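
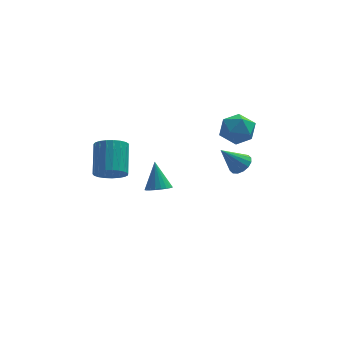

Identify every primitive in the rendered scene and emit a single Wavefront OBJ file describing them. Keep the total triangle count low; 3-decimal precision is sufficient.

v 3.949 4.044 1.863
v 4.497 3.307 2.567
v 2.443 2.933 1.873
v 2.991 2.196 2.577
v 2.67 3.237 2.966
v 3.601 3.924 2.959
v 3.339 2.316 1.481
v 4.27 3.003 1.474
v 4.12 2.24 2.33
v 3.707 2.809 3.248
v 3.233 3.431 1.192
v 2.82 4 2.11
v -1.108 -3.371 1.869
v -0.703 -3.898 2.216
v -1.292 -2.509 3.391
v -0.483 -3.696 2.128
v -0.371 -3.437 1.995
v -0.387 -3.166 1.84
v -0.527 -2.932 1.69
v -0.767 -2.773 1.571
v -1.067 -2.718 1.503
v -1.373 -2.775 1.499
v -1.634 -2.936 1.558
v -1.803 -3.172 1.671
v -1.853 -3.443 1.819
v -1.773 -3.701 1.974
v -1.578 -3.902 2.112
v -1.302 -4.011 2.208
v -0.993 -4.01 2.244
v -3.661 1.279 -0.131
v -2.844 0.907 0.285
v -2.781 2.569 1.647
v -3.599 2.941 1.231
v -2.688 1.145 -0.012
v -2.625 2.807 1.35
v -2.7 1.406 -0.33
v -2.637 3.068 1.032
v -2.879 1.645 -0.614
v -2.816 3.307 0.748
v -3.192 1.821 -0.814
v -3.129 3.483 0.548
v -3.587 1.903 -0.896
v -3.524 3.565 0.466
v -3.995 1.877 -0.846
v -3.932 3.539 0.516
v -4.345 1.748 -0.672
v -4.282 3.41 0.69
v -4.577 1.537 -0.404
v -4.514 3.2 0.957
v -4.651 1.282 -0.09
v -4.588 2.945 1.272
v -4.553 1.027 0.218
v -4.49 2.689 1.58
v -4.301 0.815 0.465
v -4.238 2.477 1.827
v -3.939 0.683 0.609
v -3.876 2.345 1.971
v -3.529 0.654 0.626
v -3.466 2.317 1.987
v -3.141 0.733 0.511
v -3.078 2.396 1.873
v 3.415 -0.327 1.621
v 3.803 -0.943 1.8
v 2.305 -0.633 2.979
v 3.971 -0.657 2.001
v 3.989 -0.282 2.101
v 3.854 0.081 2.072
v 3.601 0.334 1.922
v 3.298 0.41 1.691
v 3.026 0.289 1.442
v 2.859 0.002 1.241
v 2.84 -0.373 1.141
v 2.975 -0.735 1.17
v 3.229 -0.989 1.32
v 3.532 -1.065 1.551
f 1 12 6
f 1 6 2
f 1 2 8
f 1 8 11
f 1 11 12
f 2 6 10
f 6 12 5
f 12 11 3
f 11 8 7
f 8 2 9
f 4 10 5
f 4 5 3
f 4 3 7
f 4 7 9
f 4 9 10
f 5 10 6
f 3 5 12
f 7 3 11
f 9 7 8
f 10 9 2
f 14 13 16
f 14 16 15
f 16 13 17
f 16 17 15
f 17 13 18
f 17 18 15
f 18 13 19
f 18 19 15
f 19 13 20
f 19 20 15
f 20 13 21
f 20 21 15
f 21 13 22
f 21 22 15
f 22 13 23
f 22 23 15
f 23 13 24
f 23 24 15
f 24 13 25
f 24 25 15
f 25 13 26
f 25 26 15
f 26 13 27
f 26 27 15
f 27 13 28
f 27 28 15
f 28 13 29
f 28 29 15
f 29 13 14
f 29 14 15
f 31 30 34
f 31 34 32
f 32 34 35
f 32 35 33
f 34 30 36
f 34 36 35
f 35 36 37
f 35 37 33
f 36 30 38
f 36 38 37
f 37 38 39
f 37 39 33
f 38 30 40
f 38 40 39
f 39 40 41
f 39 41 33
f 40 30 42
f 40 42 41
f 41 42 43
f 41 43 33
f 42 30 44
f 42 44 43
f 43 44 45
f 43 45 33
f 44 30 46
f 44 46 45
f 45 46 47
f 45 47 33
f 46 30 48
f 46 48 47
f 47 48 49
f 47 49 33
f 48 30 50
f 48 50 49
f 49 50 51
f 49 51 33
f 50 30 52
f 50 52 51
f 51 52 53
f 51 53 33
f 52 30 54
f 52 54 53
f 53 54 55
f 53 55 33
f 54 30 56
f 54 56 55
f 55 56 57
f 55 57 33
f 56 30 58
f 56 58 57
f 57 58 59
f 57 59 33
f 58 30 60
f 58 60 59
f 59 60 61
f 59 61 33
f 60 30 31
f 60 31 61
f 61 31 32
f 61 32 33
f 63 62 65
f 63 65 64
f 65 62 66
f 65 66 64
f 66 62 67
f 66 67 64
f 67 62 68
f 67 68 64
f 68 62 69
f 68 69 64
f 69 62 70
f 69 70 64
f 70 62 71
f 70 71 64
f 71 62 72
f 71 72 64
f 72 62 73
f 72 73 64
f 73 62 74
f 73 74 64
f 74 62 75
f 74 75 64
f 75 62 63
f 75 63 64



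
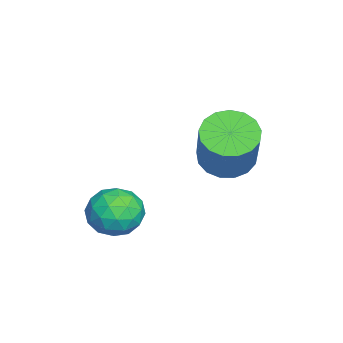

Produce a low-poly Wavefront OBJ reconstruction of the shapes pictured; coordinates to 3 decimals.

v -1.862 3.358 -0.587
v -1.348 3.589 -1.019
v -0.284 3.753 0.335
v -0.798 3.522 0.767
v -1.51 3.873 -0.926
v -0.446 4.037 0.428
v -1.752 4.039 -0.756
v -0.688 4.203 0.598
v -2.02 4.049 -0.547
v -0.956 4.213 0.807
v -2.252 3.901 -0.347
v -1.188 4.065 1.007
v -2.394 3.628 -0.202
v -1.33 3.792 1.152
v -2.414 3.294 -0.145
v -1.35 3.458 1.209
v -2.308 2.974 -0.19
v -1.244 3.138 1.164
v -2.1 2.742 -0.326
v -1.036 2.906 1.029
v -1.837 2.651 -0.521
v -0.773 2.816 0.833
v -1.58 2.722 -0.732
v -0.516 2.887 0.623
v -1.388 2.939 -0.909
v -0.324 3.104 0.445
v -1.304 3.252 -1.013
v -0.24 3.416 0.341
v -0.155 1.317 -1.41
v 0.444 1.631 -1.641
v 0.476 0.549 -0.819
v 1.075 0.863 -1.05
v 0.649 1.203 -0.587
v 0.259 1.677 -0.952
v 0.661 0.503 -1.508
v 0.271 0.977 -1.873
v 0.948 1.128 -1.702
v 0.941 1.56 -1.132
v -0.021 0.62 -1.328
v -0.028 1.052 -0.758
v 0.089 1.542 -1.578
v 0.831 0.638 -0.882
v 0.58 0.838 -0.61
v 0.933 1.023 -0.746
v -0.02 1.569 -1.173
v 0.333 1.753 -1.309
v 0.453 1.501 -0.689
v 0.587 0.427 -1.151
v 0.94 0.611 -1.287
v -0.013 1.157 -1.714
v 0.34 1.342 -1.85
v 0.467 0.679 -1.771
v 0.738 1.43 -1.749
v 1.109 0.979 -1.401
v 0.865 0.767 -1.67
v 0.636 1.046 -1.885
v 0.733 1.685 -1.414
v 1.104 1.233 -1.067
v 0.854 1.433 -0.794
v 0.625 1.712 -1.009
v 1.03 1.389 -1.45
v -0.184 0.947 -1.393
v 0.187 0.495 -1.046
v 0.295 0.468 -1.451
v 0.066 0.747 -1.666
v -0.189 1.201 -1.059
v 0.182 0.75 -0.711
v 0.284 1.134 -0.575
v 0.055 1.413 -0.79
v -0.11 0.791 -1.01
f 2 1 5
f 2 5 3
f 3 5 6
f 3 6 4
f 5 1 7
f 5 7 6
f 6 7 8
f 6 8 4
f 7 1 9
f 7 9 8
f 8 9 10
f 8 10 4
f 9 1 11
f 9 11 10
f 10 11 12
f 10 12 4
f 11 1 13
f 11 13 12
f 12 13 14
f 12 14 4
f 13 1 15
f 13 15 14
f 14 15 16
f 14 16 4
f 15 1 17
f 15 17 16
f 16 17 18
f 16 18 4
f 17 1 19
f 17 19 18
f 18 19 20
f 18 20 4
f 19 1 21
f 19 21 20
f 20 21 22
f 20 22 4
f 21 1 23
f 21 23 22
f 22 23 24
f 22 24 4
f 23 1 25
f 23 25 24
f 24 25 26
f 24 26 4
f 25 1 27
f 25 27 26
f 26 27 28
f 26 28 4
f 27 1 2
f 27 2 28
f 28 2 3
f 28 3 4
f 29 66 45
f 66 40 69
f 45 69 34
f 66 69 45
f 29 45 41
f 45 34 46
f 41 46 30
f 45 46 41
f 29 41 50
f 41 30 51
f 50 51 36
f 41 51 50
f 29 50 62
f 50 36 65
f 62 65 39
f 50 65 62
f 29 62 66
f 62 39 70
f 66 70 40
f 62 70 66
f 30 46 57
f 46 34 60
f 57 60 38
f 46 60 57
f 34 69 47
f 69 40 68
f 47 68 33
f 69 68 47
f 40 70 67
f 70 39 63
f 67 63 31
f 70 63 67
f 39 65 64
f 65 36 52
f 64 52 35
f 65 52 64
f 36 51 56
f 51 30 53
f 56 53 37
f 51 53 56
f 32 58 44
f 58 38 59
f 44 59 33
f 58 59 44
f 32 44 42
f 44 33 43
f 42 43 31
f 44 43 42
f 32 42 49
f 42 31 48
f 49 48 35
f 42 48 49
f 32 49 54
f 49 35 55
f 54 55 37
f 49 55 54
f 32 54 58
f 54 37 61
f 58 61 38
f 54 61 58
f 33 59 47
f 59 38 60
f 47 60 34
f 59 60 47
f 31 43 67
f 43 33 68
f 67 68 40
f 43 68 67
f 35 48 64
f 48 31 63
f 64 63 39
f 48 63 64
f 37 55 56
f 55 35 52
f 56 52 36
f 55 52 56
f 38 61 57
f 61 37 53
f 57 53 30
f 61 53 57



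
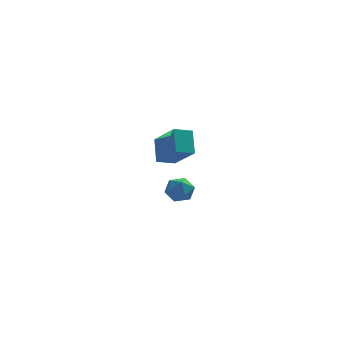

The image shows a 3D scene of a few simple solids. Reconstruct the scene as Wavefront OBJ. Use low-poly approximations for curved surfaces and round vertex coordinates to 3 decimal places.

v -0.506 3.872 -2.714
v 0.118 4.058 -2.233
v -0.958 3.042 -1.807
v -0.334 3.228 -1.326
v -0.911 3.777 -1.472
v -0.632 4.29 -2.033
v -0.208 2.81 -2.007
v 0.071 3.323 -2.568
v 0.302 3.402 -1.796
v -0.133 4 -1.465
v -0.707 3.1 -2.575
v -1.142 3.698 -2.244
v -1.774 -2.276 2.893
v -0.965 -3.403 4.071
v -1.817 -1.33 3.827
v -1.007 -2.457 5.005
v -0.933 -1.963 2.615
v -0.123 -3.09 3.793
v -0.975 -1.017 3.549
v -0.166 -2.144 4.727
f 1 12 6
f 1 6 2
f 1 2 8
f 1 8 11
f 1 11 12
f 2 6 10
f 6 12 5
f 12 11 3
f 11 8 7
f 8 2 9
f 4 10 5
f 4 5 3
f 4 3 7
f 4 7 9
f 4 9 10
f 5 10 6
f 3 5 12
f 7 3 11
f 9 7 8
f 10 9 2
f 14 16 13
f 17 14 13
f 13 16 15
f 15 17 13
f 14 20 16
f 18 14 17
f 18 20 14
f 16 20 15
f 19 17 15
f 15 20 19
f 19 18 17
f 20 18 19



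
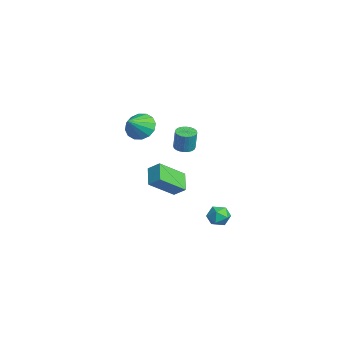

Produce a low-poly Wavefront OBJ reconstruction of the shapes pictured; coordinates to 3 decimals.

v -4.29 -0.806 1.915
v -3.877 -1.255 1.11
v -3.37 -1.734 2.905
v -3.569 -0.844 1.209
v -3.454 -0.423 1.497
v -3.564 -0.104 1.897
v -3.868 0.026 2.302
v -4.285 -0.067 2.603
v -4.704 -0.357 2.72
v -5.012 -0.768 2.621
v -5.126 -1.189 2.332
v -5.017 -1.507 1.932
v -4.712 -1.638 1.528
v -4.295 -1.545 1.227
v 0.756 -1.356 1.118
v 1.188 -0.774 1.685
v 0.304 0.194 -0.129
v 0.736 0.776 0.437
v 1.884 -1.556 0.463
v 2.316 -0.974 1.029
v 1.432 -0.006 -0.785
v 1.864 0.576 -0.218
v 3.142 2.326 -1.263
v 3.734 2.722 -1.522
v 3.806 1.298 -1.318
v 4.398 1.694 -1.577
v 4.165 1.784 -0.862
v 3.755 2.42 -0.828
v 3.785 1.6 -2.012
v 3.375 2.236 -1.978
v 4.131 2.273 -1.985
v 4.366 2.387 -1.274
v 3.174 1.633 -1.566
v 3.409 1.747 -0.855
v -3.62 1.681 0.289
v -3.066 2.005 0.186
v -2.846 2.063 1.547
v -3.4 1.739 1.651
v -3.232 2.195 0.205
v -3.012 2.254 1.566
v -3.457 2.308 0.236
v -3.237 2.366 1.597
v -3.707 2.325 0.276
v -3.487 2.383 1.637
v -3.944 2.244 0.318
v -3.724 2.302 1.679
v -4.131 2.077 0.355
v -3.911 2.135 1.716
v -4.241 1.85 0.383
v -4.021 1.908 1.744
v -4.256 1.597 0.396
v -4.036 1.655 1.757
v -4.174 1.357 0.393
v -3.954 1.415 1.754
v -4.008 1.166 0.374
v -3.788 1.225 1.735
v -3.783 1.054 0.343
v -3.563 1.112 1.704
v -3.533 1.037 0.303
v -3.313 1.095 1.664
v -3.296 1.118 0.261
v -3.076 1.176 1.622
v -3.109 1.285 0.224
v -2.889 1.343 1.585
v -2.999 1.512 0.196
v -2.779 1.57 1.557
v -2.984 1.765 0.183
v -2.764 1.823 1.544
f 2 1 4
f 2 4 3
f 4 1 5
f 4 5 3
f 5 1 6
f 5 6 3
f 6 1 7
f 6 7 3
f 7 1 8
f 7 8 3
f 8 1 9
f 8 9 3
f 9 1 10
f 9 10 3
f 10 1 11
f 10 11 3
f 11 1 12
f 11 12 3
f 12 1 13
f 12 13 3
f 13 1 14
f 13 14 3
f 14 1 2
f 14 2 3
f 16 18 15
f 19 16 15
f 15 18 17
f 17 19 15
f 16 22 18
f 20 16 19
f 20 22 16
f 18 22 17
f 21 19 17
f 17 22 21
f 21 20 19
f 22 20 21
f 23 34 28
f 23 28 24
f 23 24 30
f 23 30 33
f 23 33 34
f 24 28 32
f 28 34 27
f 34 33 25
f 33 30 29
f 30 24 31
f 26 32 27
f 26 27 25
f 26 25 29
f 26 29 31
f 26 31 32
f 27 32 28
f 25 27 34
f 29 25 33
f 31 29 30
f 32 31 24
f 36 35 39
f 36 39 37
f 37 39 40
f 37 40 38
f 39 35 41
f 39 41 40
f 40 41 42
f 40 42 38
f 41 35 43
f 41 43 42
f 42 43 44
f 42 44 38
f 43 35 45
f 43 45 44
f 44 45 46
f 44 46 38
f 45 35 47
f 45 47 46
f 46 47 48
f 46 48 38
f 47 35 49
f 47 49 48
f 48 49 50
f 48 50 38
f 49 35 51
f 49 51 50
f 50 51 52
f 50 52 38
f 51 35 53
f 51 53 52
f 52 53 54
f 52 54 38
f 53 35 55
f 53 55 54
f 54 55 56
f 54 56 38
f 55 35 57
f 55 57 56
f 56 57 58
f 56 58 38
f 57 35 59
f 57 59 58
f 58 59 60
f 58 60 38
f 59 35 61
f 59 61 60
f 60 61 62
f 60 62 38
f 61 35 63
f 61 63 62
f 62 63 64
f 62 64 38
f 63 35 65
f 63 65 64
f 64 65 66
f 64 66 38
f 65 35 67
f 65 67 66
f 66 67 68
f 66 68 38
f 67 35 36
f 67 36 68
f 68 36 37
f 68 37 38



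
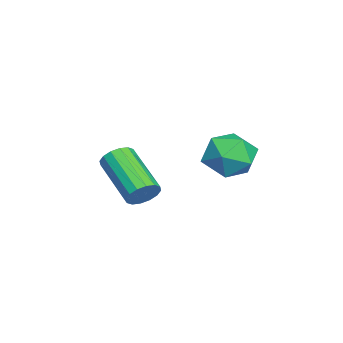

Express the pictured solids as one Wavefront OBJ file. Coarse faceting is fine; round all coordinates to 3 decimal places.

v 0.31 0.18 0.159
v 0.622 0.335 0.743
v -0.857 -0.845 1.845
v -1.17 -1 1.261
v 0.384 0.59 0.696
v -1.095 -0.59 1.799
v 0.126 0.735 0.506
v -1.353 -0.445 1.609
v -0.083 0.732 0.222
v -1.562 -0.448 1.325
v -0.186 0.58 -0.078
v -1.666 -0.6 1.025
v -0.157 0.322 -0.315
v -1.636 -0.858 0.788
v -0.003 0.025 -0.425
v -1.482 -1.155 0.677
v 0.235 -0.23 -0.379
v -1.244 -1.41 0.724
v 0.493 -0.375 -0.189
v -0.986 -1.555 0.914
v 0.702 -0.372 0.095
v -0.777 -1.552 1.198
v 0.806 -0.22 0.395
v -0.674 -1.4 1.498
v 0.776 0.038 0.632
v -0.703 -1.142 1.735
v 0.428 3.419 2.416
v 0.977 4.192 2.918
v 1.783 2.348 2.582
v 2.332 3.121 3.084
v 1.488 2.665 3.564
v 0.651 3.327 3.461
v 2.109 3.213 2.039
v 1.272 3.875 1.936
v 2.016 4.065 2.685
v 1.632 3.725 3.627
v 1.128 2.815 1.873
v 0.744 2.475 2.815
f 2 1 5
f 2 5 3
f 3 5 6
f 3 6 4
f 5 1 7
f 5 7 6
f 6 7 8
f 6 8 4
f 7 1 9
f 7 9 8
f 8 9 10
f 8 10 4
f 9 1 11
f 9 11 10
f 10 11 12
f 10 12 4
f 11 1 13
f 11 13 12
f 12 13 14
f 12 14 4
f 13 1 15
f 13 15 14
f 14 15 16
f 14 16 4
f 15 1 17
f 15 17 16
f 16 17 18
f 16 18 4
f 17 1 19
f 17 19 18
f 18 19 20
f 18 20 4
f 19 1 21
f 19 21 20
f 20 21 22
f 20 22 4
f 21 1 23
f 21 23 22
f 22 23 24
f 22 24 4
f 23 1 25
f 23 25 24
f 24 25 26
f 24 26 4
f 25 1 2
f 25 2 26
f 26 2 3
f 26 3 4
f 27 38 32
f 27 32 28
f 27 28 34
f 27 34 37
f 27 37 38
f 28 32 36
f 32 38 31
f 38 37 29
f 37 34 33
f 34 28 35
f 30 36 31
f 30 31 29
f 30 29 33
f 30 33 35
f 30 35 36
f 31 36 32
f 29 31 38
f 33 29 37
f 35 33 34
f 36 35 28



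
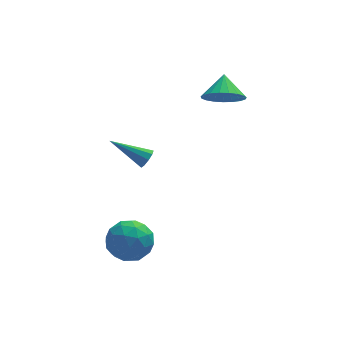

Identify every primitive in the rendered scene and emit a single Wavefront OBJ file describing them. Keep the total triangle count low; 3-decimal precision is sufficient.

v 1.192 2.4 1.681
v 1.948 1.944 2.031
v 1.388 3.32 2.459
v 2.108 2.156 1.739
v 2.11 2.411 1.437
v 1.953 2.664 1.178
v 1.664 2.871 1.005
v 1.294 2.997 0.949
v 0.906 3.019 1.02
v 0.568 2.935 1.206
v 0.337 2.758 1.473
v 0.254 2.519 1.777
v 0.334 2.26 2.064
v 0.562 2.024 2.285
v 0.899 1.854 2.401
v 1.286 1.778 2.394
v 1.657 1.81 2.263
v -3.671 -1.402 -3.831
v -2.735 -1.88 -3.799
v -4.165 -2.28 -2.461
v -3.229 -2.758 -2.429
v -3.305 -1.734 -2.203
v -2.999 -1.191 -3.05
v -3.901 -2.969 -3.21
v -3.595 -2.426 -4.057
v -2.877 -2.848 -3.416
v -2.508 -2.085 -2.793
v -4.392 -2.075 -3.467
v -4.023 -1.312 -2.844
v -3.159 -1.564 -3.935
v -3.741 -2.596 -2.325
v -3.785 -1.995 -2.192
v -3.235 -2.275 -2.173
v -3.315 -1.159 -3.495
v -2.764 -1.44 -3.476
v -3.099 -1.354 -2.538
v -4.136 -2.72 -2.784
v -3.585 -3.001 -2.765
v -3.665 -1.885 -4.087
v -3.115 -2.165 -4.068
v -3.801 -2.806 -3.722
v -2.693 -2.414 -3.691
v -2.983 -2.93 -2.886
v -3.378 -3.054 -3.345
v -3.199 -2.735 -3.843
v -2.476 -1.965 -3.326
v -2.767 -2.482 -2.52
v -2.811 -1.88 -2.387
v -2.631 -1.56 -2.885
v -2.56 -2.534 -3.1
v -4.133 -1.678 -3.74
v -4.424 -2.195 -2.934
v -4.269 -2.6 -3.375
v -4.089 -2.28 -3.873
v -3.917 -1.23 -3.374
v -4.207 -1.746 -2.569
v -3.701 -1.425 -2.417
v -3.522 -1.106 -2.915
v -4.34 -1.626 -3.16
v -1.899 3.154 -2.402
v -1.71 2.96 -1.97
v -3.401 3.746 -1.478
v -1.604 3.29 -2.009
v -1.636 3.556 -2.232
v -1.791 3.634 -2.535
v -1.997 3.487 -2.775
v -2.157 3.184 -2.841
v -2.196 2.867 -2.701
v -2.096 2.684 -2.421
v -1.904 2.721 -2.132
f 2 1 4
f 2 4 3
f 4 1 5
f 4 5 3
f 5 1 6
f 5 6 3
f 6 1 7
f 6 7 3
f 7 1 8
f 7 8 3
f 8 1 9
f 8 9 3
f 9 1 10
f 9 10 3
f 10 1 11
f 10 11 3
f 11 1 12
f 11 12 3
f 12 1 13
f 12 13 3
f 13 1 14
f 13 14 3
f 14 1 15
f 14 15 3
f 15 1 16
f 15 16 3
f 16 1 17
f 16 17 3
f 17 1 2
f 17 2 3
f 18 55 34
f 55 29 58
f 34 58 23
f 55 58 34
f 18 34 30
f 34 23 35
f 30 35 19
f 34 35 30
f 18 30 39
f 30 19 40
f 39 40 25
f 30 40 39
f 18 39 51
f 39 25 54
f 51 54 28
f 39 54 51
f 18 51 55
f 51 28 59
f 55 59 29
f 51 59 55
f 19 35 46
f 35 23 49
f 46 49 27
f 35 49 46
f 23 58 36
f 58 29 57
f 36 57 22
f 58 57 36
f 29 59 56
f 59 28 52
f 56 52 20
f 59 52 56
f 28 54 53
f 54 25 41
f 53 41 24
f 54 41 53
f 25 40 45
f 40 19 42
f 45 42 26
f 40 42 45
f 21 47 33
f 47 27 48
f 33 48 22
f 47 48 33
f 21 33 31
f 33 22 32
f 31 32 20
f 33 32 31
f 21 31 38
f 31 20 37
f 38 37 24
f 31 37 38
f 21 38 43
f 38 24 44
f 43 44 26
f 38 44 43
f 21 43 47
f 43 26 50
f 47 50 27
f 43 50 47
f 22 48 36
f 48 27 49
f 36 49 23
f 48 49 36
f 20 32 56
f 32 22 57
f 56 57 29
f 32 57 56
f 24 37 53
f 37 20 52
f 53 52 28
f 37 52 53
f 26 44 45
f 44 24 41
f 45 41 25
f 44 41 45
f 27 50 46
f 50 26 42
f 46 42 19
f 50 42 46
f 61 60 63
f 61 63 62
f 63 60 64
f 63 64 62
f 64 60 65
f 64 65 62
f 65 60 66
f 65 66 62
f 66 60 67
f 66 67 62
f 67 60 68
f 67 68 62
f 68 60 69
f 68 69 62
f 69 60 70
f 69 70 62
f 70 60 61
f 70 61 62



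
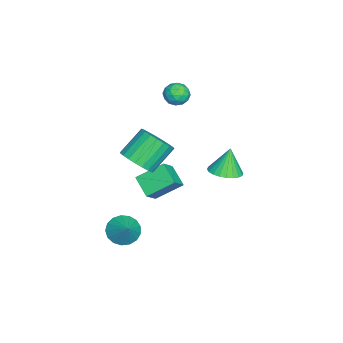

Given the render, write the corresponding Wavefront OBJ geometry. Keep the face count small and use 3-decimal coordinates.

v 3.76 -2.256 1.411
v 4.592 -2.13 1.988
v 3.612 -1.237 3.206
v 2.78 -1.364 2.629
v 4.601 -1.784 1.742
v 3.621 -0.892 2.96
v 4.466 -1.52 1.439
v 3.485 -0.628 2.657
v 4.208 -1.383 1.132
v 3.227 -0.491 2.349
v 3.872 -1.397 0.872
v 2.892 -0.505 2.09
v 3.518 -1.56 0.706
v 2.538 -0.668 1.924
v 3.205 -1.843 0.662
v 2.225 -0.951 1.879
v 2.988 -2.198 0.747
v 2.008 -1.305 1.965
v 2.905 -2.562 0.947
v 1.925 -1.67 2.165
v 2.97 -2.874 1.227
v 1.989 -1.982 2.445
v 3.171 -3.079 1.54
v 2.191 -2.186 2.757
v 3.474 -3.141 1.829
v 2.494 -2.249 3.047
v 3.827 -3.051 2.047
v 2.846 -2.159 3.265
v 4.168 -2.823 2.155
v 3.188 -1.931 3.372
v 4.438 -2.497 2.134
v 3.458 -1.605 3.351
v -0.873 1.463 -2.247
v -0.105 0.953 -1.979
v -1.287 1.657 -0.693
v 0.036 1.3 -1.985
v 0.038 1.672 -2.031
v -0.098 2.012 -2.11
v -0.352 2.268 -2.209
v -0.686 2.402 -2.315
v -1.048 2.393 -2.41
v -1.383 2.242 -2.48
v -1.641 1.972 -2.515
v -1.782 1.626 -2.509
v -1.785 1.254 -2.463
v -1.649 0.914 -2.385
v -1.395 0.657 -2.285
v -1.061 0.524 -2.179
v -0.699 0.533 -2.084
v -0.363 0.684 -2.014
v 3.28 -3.095 -4.405
v 3.968 -3.469 -4.908
v 4.26 -2.625 -3.415
v 3.931 -3.055 -5.068
v 3.745 -2.651 -5.077
v 3.453 -2.348 -4.931
v 3.121 -2.217 -4.665
v 2.826 -2.286 -4.34
v 2.634 -2.541 -4.029
v 2.591 -2.923 -3.805
v 2.705 -3.345 -3.718
v 2.952 -3.709 -3.788
v 3.273 -3.932 -4
v 3.596 -3.964 -4.304
v 3.847 -3.797 -4.632
v -1.622 -0.656 2.554
v -1.106 -1.158 2.82
v -2.534 -1.462 2.8
v -2.018 -1.964 3.066
v -2.161 -1.318 3.455
v -1.598 -0.82 3.303
v -2.042 -1.8 2.317
v -1.479 -1.302 2.165
v -1.366 -1.865 2.674
v -1.44 -1.567 3.378
v -2.2 -1.053 2.242
v -2.274 -0.755 2.946
v -1.284 -0.836 2.665
v -2.356 -1.784 2.955
v -2.44 -1.404 3.183
v -2.137 -1.699 3.34
v -1.573 -0.637 2.949
v -1.27 -0.932 3.106
v -1.89 -1.026 3.479
v -2.37 -1.688 2.514
v -2.067 -1.983 2.671
v -1.503 -0.921 2.28
v -1.2 -1.216 2.437
v -1.75 -1.594 2.141
v -1.133 -1.547 2.736
v -1.67 -2.021 2.881
v -1.684 -1.925 2.44
v -1.352 -1.632 2.351
v -1.177 -1.372 3.15
v -1.713 -1.846 3.294
v -1.797 -1.466 3.523
v -1.466 -1.173 3.433
v -1.33 -1.787 3.064
v -1.927 -0.774 2.326
v -2.463 -1.248 2.47
v -2.174 -1.447 2.187
v -1.843 -1.154 2.097
v -1.97 -0.599 2.739
v -2.507 -1.073 2.884
v -2.288 -0.988 3.269
v -1.956 -0.695 3.18
v -2.31 -0.833 2.556
v 1.103 -2.419 -1.996
v 1.971 -2.714 -1.176
v 0.668 -1.043 -1.042
v 1.536 -1.338 -0.222
v 2.004 -1.662 -2.678
v 2.872 -1.957 -1.858
v 1.569 -0.286 -1.724
v 2.437 -0.581 -0.904
f 2 1 5
f 2 5 3
f 3 5 6
f 3 6 4
f 5 1 7
f 5 7 6
f 6 7 8
f 6 8 4
f 7 1 9
f 7 9 8
f 8 9 10
f 8 10 4
f 9 1 11
f 9 11 10
f 10 11 12
f 10 12 4
f 11 1 13
f 11 13 12
f 12 13 14
f 12 14 4
f 13 1 15
f 13 15 14
f 14 15 16
f 14 16 4
f 15 1 17
f 15 17 16
f 16 17 18
f 16 18 4
f 17 1 19
f 17 19 18
f 18 19 20
f 18 20 4
f 19 1 21
f 19 21 20
f 20 21 22
f 20 22 4
f 21 1 23
f 21 23 22
f 22 23 24
f 22 24 4
f 23 1 25
f 23 25 24
f 24 25 26
f 24 26 4
f 25 1 27
f 25 27 26
f 26 27 28
f 26 28 4
f 27 1 29
f 27 29 28
f 28 29 30
f 28 30 4
f 29 1 31
f 29 31 30
f 30 31 32
f 30 32 4
f 31 1 2
f 31 2 32
f 32 2 3
f 32 3 4
f 34 33 36
f 34 36 35
f 36 33 37
f 36 37 35
f 37 33 38
f 37 38 35
f 38 33 39
f 38 39 35
f 39 33 40
f 39 40 35
f 40 33 41
f 40 41 35
f 41 33 42
f 41 42 35
f 42 33 43
f 42 43 35
f 43 33 44
f 43 44 35
f 44 33 45
f 44 45 35
f 45 33 46
f 45 46 35
f 46 33 47
f 46 47 35
f 47 33 48
f 47 48 35
f 48 33 49
f 48 49 35
f 49 33 50
f 49 50 35
f 50 33 34
f 50 34 35
f 52 51 54
f 52 54 53
f 54 51 55
f 54 55 53
f 55 51 56
f 55 56 53
f 56 51 57
f 56 57 53
f 57 51 58
f 57 58 53
f 58 51 59
f 58 59 53
f 59 51 60
f 59 60 53
f 60 51 61
f 60 61 53
f 61 51 62
f 61 62 53
f 62 51 63
f 62 63 53
f 63 51 64
f 63 64 53
f 64 51 65
f 64 65 53
f 65 51 52
f 65 52 53
f 66 103 82
f 103 77 106
f 82 106 71
f 103 106 82
f 66 82 78
f 82 71 83
f 78 83 67
f 82 83 78
f 66 78 87
f 78 67 88
f 87 88 73
f 78 88 87
f 66 87 99
f 87 73 102
f 99 102 76
f 87 102 99
f 66 99 103
f 99 76 107
f 103 107 77
f 99 107 103
f 67 83 94
f 83 71 97
f 94 97 75
f 83 97 94
f 71 106 84
f 106 77 105
f 84 105 70
f 106 105 84
f 77 107 104
f 107 76 100
f 104 100 68
f 107 100 104
f 76 102 101
f 102 73 89
f 101 89 72
f 102 89 101
f 73 88 93
f 88 67 90
f 93 90 74
f 88 90 93
f 69 95 81
f 95 75 96
f 81 96 70
f 95 96 81
f 69 81 79
f 81 70 80
f 79 80 68
f 81 80 79
f 69 79 86
f 79 68 85
f 86 85 72
f 79 85 86
f 69 86 91
f 86 72 92
f 91 92 74
f 86 92 91
f 69 91 95
f 91 74 98
f 95 98 75
f 91 98 95
f 70 96 84
f 96 75 97
f 84 97 71
f 96 97 84
f 68 80 104
f 80 70 105
f 104 105 77
f 80 105 104
f 72 85 101
f 85 68 100
f 101 100 76
f 85 100 101
f 74 92 93
f 92 72 89
f 93 89 73
f 92 89 93
f 75 98 94
f 98 74 90
f 94 90 67
f 98 90 94
f 109 111 108
f 112 109 108
f 108 111 110
f 110 112 108
f 109 115 111
f 113 109 112
f 113 115 109
f 111 115 110
f 114 112 110
f 110 115 114
f 114 113 112
f 115 113 114



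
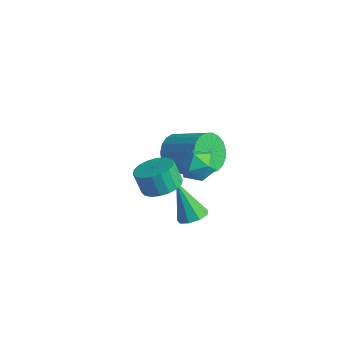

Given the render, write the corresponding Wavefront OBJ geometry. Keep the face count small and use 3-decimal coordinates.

v -2.224 0.304 1.005
v -1.674 -0.342 0.924
v -3.066 -0.298 0.096
v -2.516 -0.944 0.015
v -2.947 -0.839 0.742
v -2.426 -0.467 1.305
v -2.314 -0.173 -0.285
v -1.793 0.199 0.278
v -1.73 -0.637 0.127
v -2.121 -1.048 0.762
v -2.619 0.408 0.258
v -3.01 -0.003 0.893
v -0.75 -3.767 2.492
v -0.086 -3.34 2.809
v -0.487 -3.426 3.765
v -1.15 -3.853 3.448
v -0.334 -3.065 2.73
v -0.735 -3.151 3.686
v -0.664 -2.928 2.604
v -1.064 -3.015 3.56
v -1.01 -2.958 2.456
v -1.411 -3.045 3.412
v -1.305 -3.148 2.315
v -1.706 -3.235 3.271
v -1.49 -3.461 2.209
v -1.891 -3.548 3.165
v -1.529 -3.834 2.159
v -1.93 -3.921 3.115
v -1.413 -4.194 2.175
v -1.814 -4.28 3.131
v -1.165 -4.469 2.254
v -1.566 -4.555 3.21
v -0.836 -4.605 2.38
v -1.236 -4.692 3.336
v -0.489 -4.575 2.528
v -0.89 -4.662 3.484
v -0.194 -4.385 2.669
v -0.595 -4.472 3.625
v -0.009 -4.072 2.775
v -0.41 -4.159 3.731
v 0.03 -3.699 2.825
v -0.371 -3.786 3.781
v -1.612 -1.275 -1.778
v -1.027 -1.451 -1.456
v -2.548 -1.325 -0.102
v -1.071 -0.981 -1.466
v -1.367 -0.649 -1.622
v -1.778 -0.61 -1.851
v -2.111 -0.882 -2.045
v -2.211 -1.338 -2.114
v -2.029 -1.765 -2.026
v -1.653 -1.963 -1.821
v -1.257 -1.839 -1.596
v -4.775 0.755 -0.994
v -4.308 -0.002 -1.492
v -2.678 0.407 -0.584
v -3.145 1.165 -0.086
v -4.245 0.327 -1.752
v -2.615 0.736 -0.845
v -4.274 0.729 -1.882
v -2.644 1.138 -0.974
v -4.39 1.137 -1.858
v -2.76 1.546 -0.95
v -4.572 1.478 -1.684
v -2.942 1.887 -0.777
v -4.789 1.695 -1.391
v -3.159 2.104 -0.484
v -5.004 1.749 -1.03
v -3.374 2.158 -0.122
v -5.18 1.631 -0.662
v -3.55 2.04 0.246
v -5.285 1.362 -0.352
v -3.655 1.771 0.556
v -5.302 0.988 -0.152
v -3.672 1.397 0.756
v -5.228 0.574 -0.098
v -3.598 0.983 0.809
v -5.076 0.191 -0.199
v -3.446 0.6 0.708
v -4.872 -0.094 -0.438
v -3.242 0.315 0.47
v -4.651 -0.232 -0.772
v -3.021 0.177 0.136
v -4.451 -0.2 -1.145
v -2.821 0.209 -0.237
f 1 12 6
f 1 6 2
f 1 2 8
f 1 8 11
f 1 11 12
f 2 6 10
f 6 12 5
f 12 11 3
f 11 8 7
f 8 2 9
f 4 10 5
f 4 5 3
f 4 3 7
f 4 7 9
f 4 9 10
f 5 10 6
f 3 5 12
f 7 3 11
f 9 7 8
f 10 9 2
f 14 13 17
f 14 17 15
f 15 17 18
f 15 18 16
f 17 13 19
f 17 19 18
f 18 19 20
f 18 20 16
f 19 13 21
f 19 21 20
f 20 21 22
f 20 22 16
f 21 13 23
f 21 23 22
f 22 23 24
f 22 24 16
f 23 13 25
f 23 25 24
f 24 25 26
f 24 26 16
f 25 13 27
f 25 27 26
f 26 27 28
f 26 28 16
f 27 13 29
f 27 29 28
f 28 29 30
f 28 30 16
f 29 13 31
f 29 31 30
f 30 31 32
f 30 32 16
f 31 13 33
f 31 33 32
f 32 33 34
f 32 34 16
f 33 13 35
f 33 35 34
f 34 35 36
f 34 36 16
f 35 13 37
f 35 37 36
f 36 37 38
f 36 38 16
f 37 13 39
f 37 39 38
f 38 39 40
f 38 40 16
f 39 13 41
f 39 41 40
f 40 41 42
f 40 42 16
f 41 13 14
f 41 14 42
f 42 14 15
f 42 15 16
f 44 43 46
f 44 46 45
f 46 43 47
f 46 47 45
f 47 43 48
f 47 48 45
f 48 43 49
f 48 49 45
f 49 43 50
f 49 50 45
f 50 43 51
f 50 51 45
f 51 43 52
f 51 52 45
f 52 43 53
f 52 53 45
f 53 43 44
f 53 44 45
f 55 54 58
f 55 58 56
f 56 58 59
f 56 59 57
f 58 54 60
f 58 60 59
f 59 60 61
f 59 61 57
f 60 54 62
f 60 62 61
f 61 62 63
f 61 63 57
f 62 54 64
f 62 64 63
f 63 64 65
f 63 65 57
f 64 54 66
f 64 66 65
f 65 66 67
f 65 67 57
f 66 54 68
f 66 68 67
f 67 68 69
f 67 69 57
f 68 54 70
f 68 70 69
f 69 70 71
f 69 71 57
f 70 54 72
f 70 72 71
f 71 72 73
f 71 73 57
f 72 54 74
f 72 74 73
f 73 74 75
f 73 75 57
f 74 54 76
f 74 76 75
f 75 76 77
f 75 77 57
f 76 54 78
f 76 78 77
f 77 78 79
f 77 79 57
f 78 54 80
f 78 80 79
f 79 80 81
f 79 81 57
f 80 54 82
f 80 82 81
f 81 82 83
f 81 83 57
f 82 54 84
f 82 84 83
f 83 84 85
f 83 85 57
f 84 54 55
f 84 55 85
f 85 55 56
f 85 56 57



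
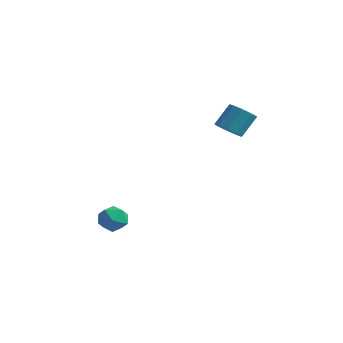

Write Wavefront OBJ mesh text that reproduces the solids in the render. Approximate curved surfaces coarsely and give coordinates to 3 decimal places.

v -0.137 -2.713 -2.858
v 0.386 -3.321 -3.074
v -1.146 -3.599 -2.806
v -0.623 -4.207 -3.022
v -0.558 -3.849 -2.276
v 0.066 -3.301 -2.308
v -0.826 -3.619 -3.572
v -0.202 -3.071 -3.604
v -0.04 -3.881 -3.515
v 0.126 -4.023 -2.714
v -0.886 -2.897 -3.166
v -0.72 -3.039 -2.365
v 3.372 0.223 2.522
v 3.711 0.7 2.086
v 3.927 1.513 3.141
v 3.588 1.037 3.578
v 3.223 0.804 2.105
v 3.439 1.617 3.161
v 2.805 0.636 2.32
v 3.021 1.449 3.376
v 2.652 0.275 2.629
v 2.868 1.089 3.685
v 2.836 -0.11 2.888
v 3.052 0.703 3.944
v 3.271 -0.339 2.976
v 3.486 0.474 4.032
v 3.753 -0.305 2.851
v 3.969 0.508 3.907
v 4.057 -0.024 2.573
v 4.273 0.789 3.628
v 4.041 0.373 2.27
v 4.257 1.186 3.326
f 1 12 6
f 1 6 2
f 1 2 8
f 1 8 11
f 1 11 12
f 2 6 10
f 6 12 5
f 12 11 3
f 11 8 7
f 8 2 9
f 4 10 5
f 4 5 3
f 4 3 7
f 4 7 9
f 4 9 10
f 5 10 6
f 3 5 12
f 7 3 11
f 9 7 8
f 10 9 2
f 14 13 17
f 14 17 15
f 15 17 18
f 15 18 16
f 17 13 19
f 17 19 18
f 18 19 20
f 18 20 16
f 19 13 21
f 19 21 20
f 20 21 22
f 20 22 16
f 21 13 23
f 21 23 22
f 22 23 24
f 22 24 16
f 23 13 25
f 23 25 24
f 24 25 26
f 24 26 16
f 25 13 27
f 25 27 26
f 26 27 28
f 26 28 16
f 27 13 29
f 27 29 28
f 28 29 30
f 28 30 16
f 29 13 31
f 29 31 30
f 30 31 32
f 30 32 16
f 31 13 14
f 31 14 32
f 32 14 15
f 32 15 16



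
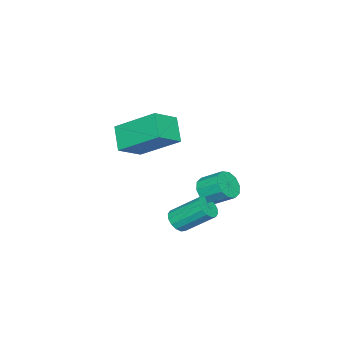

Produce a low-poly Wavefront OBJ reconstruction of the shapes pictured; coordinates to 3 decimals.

v 2.001 -1.45 -3.034
v 2.687 -1.379 -3.048
v 2.605 -0.478 -2.439
v 1.919 -0.55 -2.426
v 2.526 -1.168 -3.382
v 2.444 -0.267 -2.773
v 2.164 -1.065 -3.583
v 2.082 -0.164 -2.974
v 1.74 -1.109 -3.574
v 1.658 -0.208 -2.965
v 1.416 -1.283 -3.36
v 1.334 -0.383 -2.751
v 1.315 -1.522 -3.021
v 1.233 -0.621 -2.412
v 1.476 -1.733 -2.687
v 1.394 -0.832 -2.078
v 1.838 -1.836 -2.486
v 1.756 -0.935 -1.877
v 2.262 -1.792 -2.495
v 2.18 -0.891 -1.886
v 2.586 -1.617 -2.709
v 2.504 -0.717 -2.1
v 3.211 -2.097 -4.315
v 3.442 -2.401 -3.892
v 3.12 -1.206 -2.861
v 2.889 -0.903 -3.285
v 3.665 -2.244 -4.004
v 3.344 -1.049 -2.973
v 3.767 -2.048 -4.199
v 3.445 -0.853 -3.169
v 3.719 -1.865 -4.426
v 3.398 -0.67 -3.396
v 3.536 -1.744 -4.623
v 3.214 -0.55 -3.593
v 3.265 -1.718 -4.738
v 2.944 -0.524 -3.707
v 2.98 -1.794 -4.739
v 2.658 -0.599 -3.708
v 2.756 -1.951 -4.627
v 2.435 -0.756 -3.596
v 2.655 -2.147 -4.431
v 2.333 -0.952 -3.401
v 2.702 -2.33 -4.204
v 2.381 -1.135 -3.174
v 2.886 -2.45 -4.007
v 2.564 -1.256 -2.977
v 3.156 -2.476 -3.893
v 2.835 -1.282 -2.862
v 2.8 -4.21 -0.039
v 3.852 -4.554 0.604
v 2.653 -2.472 1.13
v 3.705 -2.816 1.773
v 3.495 -3.604 -0.853
v 4.547 -3.948 -0.21
v 3.348 -1.866 0.316
v 4.4 -2.21 0.959
f 2 1 5
f 2 5 3
f 3 5 6
f 3 6 4
f 5 1 7
f 5 7 6
f 6 7 8
f 6 8 4
f 7 1 9
f 7 9 8
f 8 9 10
f 8 10 4
f 9 1 11
f 9 11 10
f 10 11 12
f 10 12 4
f 11 1 13
f 11 13 12
f 12 13 14
f 12 14 4
f 13 1 15
f 13 15 14
f 14 15 16
f 14 16 4
f 15 1 17
f 15 17 16
f 16 17 18
f 16 18 4
f 17 1 19
f 17 19 18
f 18 19 20
f 18 20 4
f 19 1 21
f 19 21 20
f 20 21 22
f 20 22 4
f 21 1 2
f 21 2 22
f 22 2 3
f 22 3 4
f 24 23 27
f 24 27 25
f 25 27 28
f 25 28 26
f 27 23 29
f 27 29 28
f 28 29 30
f 28 30 26
f 29 23 31
f 29 31 30
f 30 31 32
f 30 32 26
f 31 23 33
f 31 33 32
f 32 33 34
f 32 34 26
f 33 23 35
f 33 35 34
f 34 35 36
f 34 36 26
f 35 23 37
f 35 37 36
f 36 37 38
f 36 38 26
f 37 23 39
f 37 39 38
f 38 39 40
f 38 40 26
f 39 23 41
f 39 41 40
f 40 41 42
f 40 42 26
f 41 23 43
f 41 43 42
f 42 43 44
f 42 44 26
f 43 23 45
f 43 45 44
f 44 45 46
f 44 46 26
f 45 23 47
f 45 47 46
f 46 47 48
f 46 48 26
f 47 23 24
f 47 24 48
f 48 24 25
f 48 25 26
f 50 52 49
f 53 50 49
f 49 52 51
f 51 53 49
f 50 56 52
f 54 50 53
f 54 56 50
f 52 56 51
f 55 53 51
f 51 56 55
f 55 54 53
f 56 54 55



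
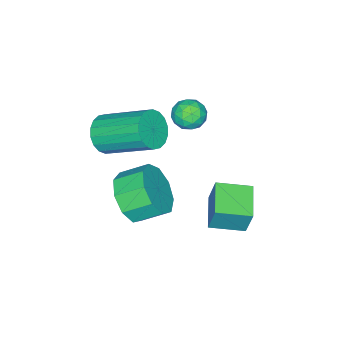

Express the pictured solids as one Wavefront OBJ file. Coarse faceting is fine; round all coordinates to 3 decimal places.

v 1.294 -1.236 3.599
v 1.889 -1.105 3.86
v 1.631 -2.215 3.32
v 2.226 -2.084 3.581
v 1.699 -2.154 3.976
v 1.491 -1.549 4.149
v 2.029 -1.771 3.031
v 1.821 -1.166 3.204
v 2.343 -1.436 3.509
v 2.139 -1.673 4.093
v 1.381 -1.647 3.087
v 1.177 -1.884 3.671
v 1.562 -1.085 3.754
v 1.958 -2.235 3.426
v 1.648 -2.276 3.659
v 1.998 -2.2 3.812
v 1.328 -1.346 3.924
v 1.678 -1.269 4.077
v 1.566 -1.885 4.146
v 1.842 -2.051 3.103
v 2.192 -1.974 3.256
v 1.522 -1.12 3.368
v 1.872 -1.044 3.521
v 1.954 -1.435 3.034
v 2.179 -1.202 3.701
v 2.377 -1.778 3.537
v 2.261 -1.594 3.214
v 2.139 -1.238 3.315
v 2.059 -1.342 4.044
v 2.257 -1.917 3.88
v 1.947 -1.958 4.113
v 1.825 -1.602 4.214
v 2.326 -1.536 3.838
v 1.263 -1.403 3.3
v 1.461 -1.978 3.136
v 1.695 -1.718 2.966
v 1.573 -1.362 3.067
v 1.143 -1.542 3.643
v 1.341 -2.118 3.479
v 1.381 -2.082 3.865
v 1.259 -1.726 3.966
v 1.194 -1.784 3.342
v 1.941 -0.677 -0.515
v 2.038 -0.332 0.693
v 1.166 0.365 -0.751
v 1.263 0.711 0.457
v 3.037 0.069 -0.817
v 3.134 0.415 0.391
v 2.262 1.112 -1.053
v 2.359 1.457 0.155
v 3.742 -3.744 2.857
v 4.45 -3.474 2.632
v 4.105 -1.685 3.698
v 3.398 -1.956 3.923
v 4.237 -3.362 2.375
v 3.893 -1.573 3.441
v 3.927 -3.325 2.214
v 3.583 -1.537 3.279
v 3.58 -3.372 2.18
v 3.236 -1.583 3.245
v 3.266 -3.492 2.28
v 2.921 -1.704 3.345
v 3.045 -3.662 2.494
v 2.701 -1.874 3.56
v 2.963 -3.849 2.781
v 2.619 -2.06 3.846
v 3.035 -4.015 3.082
v 2.69 -2.226 4.148
v 3.247 -4.127 3.339
v 2.903 -2.338 4.405
v 3.557 -4.163 3.501
v 3.213 -2.375 4.566
v 3.904 -4.117 3.535
v 3.56 -2.328 4.6
v 4.219 -3.996 3.435
v 3.874 -2.208 4.5
v 4.439 -3.826 3.22
v 4.095 -2.038 4.286
v 4.521 -3.64 2.934
v 4.177 -1.851 3.999
v 3.794 -2.75 -0.217
v 4.732 -2.321 0.026
v 4.185 -1.46 0.619
v 3.246 -1.89 0.377
v 4.487 -2.046 -0.599
v 3.94 -1.185 -0.005
v 3.918 -2.1 -1.045
v 3.371 -1.24 -0.451
v 3.291 -2.459 -1.103
v 2.744 -1.598 -0.51
v 2.899 -2.954 -0.747
v 2.351 -2.093 -0.154
v 2.925 -3.354 -0.143
v 2.378 -2.493 0.451
v 3.358 -3.471 0.427
v 2.811 -2.61 1.02
v 3.995 -3.251 0.696
v 3.448 -2.391 1.289
v 4.537 -2.797 0.537
v 3.99 -1.936 1.13
f 1 38 17
f 38 12 41
f 17 41 6
f 38 41 17
f 1 17 13
f 17 6 18
f 13 18 2
f 17 18 13
f 1 13 22
f 13 2 23
f 22 23 8
f 13 23 22
f 1 22 34
f 22 8 37
f 34 37 11
f 22 37 34
f 1 34 38
f 34 11 42
f 38 42 12
f 34 42 38
f 2 18 29
f 18 6 32
f 29 32 10
f 18 32 29
f 6 41 19
f 41 12 40
f 19 40 5
f 41 40 19
f 12 42 39
f 42 11 35
f 39 35 3
f 42 35 39
f 11 37 36
f 37 8 24
f 36 24 7
f 37 24 36
f 8 23 28
f 23 2 25
f 28 25 9
f 23 25 28
f 4 30 16
f 30 10 31
f 16 31 5
f 30 31 16
f 4 16 14
f 16 5 15
f 14 15 3
f 16 15 14
f 4 14 21
f 14 3 20
f 21 20 7
f 14 20 21
f 4 21 26
f 21 7 27
f 26 27 9
f 21 27 26
f 4 26 30
f 26 9 33
f 30 33 10
f 26 33 30
f 5 31 19
f 31 10 32
f 19 32 6
f 31 32 19
f 3 15 39
f 15 5 40
f 39 40 12
f 15 40 39
f 7 20 36
f 20 3 35
f 36 35 11
f 20 35 36
f 9 27 28
f 27 7 24
f 28 24 8
f 27 24 28
f 10 33 29
f 33 9 25
f 29 25 2
f 33 25 29
f 44 46 43
f 47 44 43
f 43 46 45
f 45 47 43
f 44 50 46
f 48 44 47
f 48 50 44
f 46 50 45
f 49 47 45
f 45 50 49
f 49 48 47
f 50 48 49
f 52 51 55
f 52 55 53
f 53 55 56
f 53 56 54
f 55 51 57
f 55 57 56
f 56 57 58
f 56 58 54
f 57 51 59
f 57 59 58
f 58 59 60
f 58 60 54
f 59 51 61
f 59 61 60
f 60 61 62
f 60 62 54
f 61 51 63
f 61 63 62
f 62 63 64
f 62 64 54
f 63 51 65
f 63 65 64
f 64 65 66
f 64 66 54
f 65 51 67
f 65 67 66
f 66 67 68
f 66 68 54
f 67 51 69
f 67 69 68
f 68 69 70
f 68 70 54
f 69 51 71
f 69 71 70
f 70 71 72
f 70 72 54
f 71 51 73
f 71 73 72
f 72 73 74
f 72 74 54
f 73 51 75
f 73 75 74
f 74 75 76
f 74 76 54
f 75 51 77
f 75 77 76
f 76 77 78
f 76 78 54
f 77 51 79
f 77 79 78
f 78 79 80
f 78 80 54
f 79 51 52
f 79 52 80
f 80 52 53
f 80 53 54
f 82 81 85
f 82 85 83
f 83 85 86
f 83 86 84
f 85 81 87
f 85 87 86
f 86 87 88
f 86 88 84
f 87 81 89
f 87 89 88
f 88 89 90
f 88 90 84
f 89 81 91
f 89 91 90
f 90 91 92
f 90 92 84
f 91 81 93
f 91 93 92
f 92 93 94
f 92 94 84
f 93 81 95
f 93 95 94
f 94 95 96
f 94 96 84
f 95 81 97
f 95 97 96
f 96 97 98
f 96 98 84
f 97 81 99
f 97 99 98
f 98 99 100
f 98 100 84
f 99 81 82
f 99 82 100
f 100 82 83
f 100 83 84



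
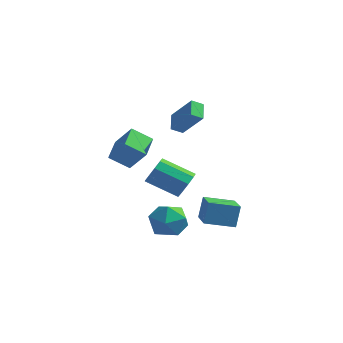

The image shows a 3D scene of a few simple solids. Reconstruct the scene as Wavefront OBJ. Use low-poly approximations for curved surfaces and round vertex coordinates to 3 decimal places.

v 2.272 -2.297 -2.09
v 2.302 -1.861 -0.729
v 1.006 -0.765 -2.553
v 1.036 -0.329 -1.192
v 3.644 -1.271 -2.448
v 3.674 -0.835 -1.087
v 2.378 0.261 -2.911
v 2.408 0.697 -1.55
v -0.15 -3.711 -2.129
v 0.466 -2.654 -1.998
v 1.394 -4.706 -1.362
v 2.01 -3.649 -1.231
v 1.024 -3.878 -0.531
v 0.07 -3.263 -1.005
v 1.79 -4.097 -2.355
v 0.836 -3.482 -2.829
v 1.665 -2.893 -2.137
v 1.192 -2.757 -1.01
v 0.668 -4.603 -2.35
v 0.195 -4.467 -1.223
v -3.07 2.932 1.923
v -3.622 3.875 2.591
v -2.603 3.475 1.544
v -3.154 4.417 2.212
v -1.606 2.723 3.428
v -2.157 3.665 4.096
v -1.138 3.265 3.049
v -1.69 4.208 3.717
v 1.238 -2.348 0.489
v 1.72 -2.439 1.268
v 0.024 -3.042 2.249
v -0.458 -2.952 1.471
v 1.488 -1.856 1.225
v -0.208 -2.459 2.206
v 1.139 -1.503 0.838
v -0.557 -2.106 1.819
v 0.836 -1.546 0.288
v -0.86 -2.149 1.269
v 0.721 -1.964 -0.167
v -0.975 -2.567 0.814
v 0.848 -2.562 -0.316
v -0.848 -3.165 0.665
v 1.157 -3.06 -0.088
v -0.539 -3.664 0.894
v 1.504 -3.225 0.411
v -0.192 -3.829 1.392
v 1.727 -2.98 0.946
v 0.031 -3.583 1.927
v -4.733 -0.895 0.679
v -5.268 0.596 1.237
v -3.75 -0.236 -0.141
v -4.284 1.255 0.417
v -3.576 -0.975 2.003
v -4.11 0.516 2.561
v -2.592 -0.316 1.183
v -3.127 1.175 1.741
f 2 4 1
f 5 2 1
f 1 4 3
f 3 5 1
f 2 8 4
f 6 2 5
f 6 8 2
f 4 8 3
f 7 5 3
f 3 8 7
f 7 6 5
f 8 6 7
f 9 20 14
f 9 14 10
f 9 10 16
f 9 16 19
f 9 19 20
f 10 14 18
f 14 20 13
f 20 19 11
f 19 16 15
f 16 10 17
f 12 18 13
f 12 13 11
f 12 11 15
f 12 15 17
f 12 17 18
f 13 18 14
f 11 13 20
f 15 11 19
f 17 15 16
f 18 17 10
f 22 24 21
f 25 22 21
f 21 24 23
f 23 25 21
f 22 28 24
f 26 22 25
f 26 28 22
f 24 28 23
f 27 25 23
f 23 28 27
f 27 26 25
f 28 26 27
f 30 29 33
f 30 33 31
f 31 33 34
f 31 34 32
f 33 29 35
f 33 35 34
f 34 35 36
f 34 36 32
f 35 29 37
f 35 37 36
f 36 37 38
f 36 38 32
f 37 29 39
f 37 39 38
f 38 39 40
f 38 40 32
f 39 29 41
f 39 41 40
f 40 41 42
f 40 42 32
f 41 29 43
f 41 43 42
f 42 43 44
f 42 44 32
f 43 29 45
f 43 45 44
f 44 45 46
f 44 46 32
f 45 29 47
f 45 47 46
f 46 47 48
f 46 48 32
f 47 29 30
f 47 30 48
f 48 30 31
f 48 31 32
f 50 52 49
f 53 50 49
f 49 52 51
f 51 53 49
f 50 56 52
f 54 50 53
f 54 56 50
f 52 56 51
f 55 53 51
f 51 56 55
f 55 54 53
f 56 54 55



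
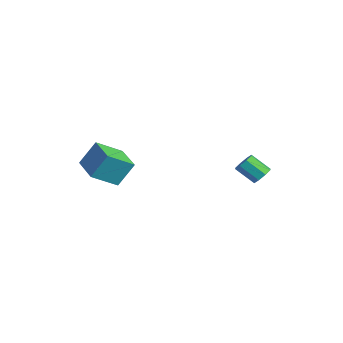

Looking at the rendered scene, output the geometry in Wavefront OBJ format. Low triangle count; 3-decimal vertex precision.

v 1.46 4.258 -3.146
v 1.969 3.792 -3.129
v 1.208 2.995 -2.217
v 0.7 3.462 -2.234
v 2.023 4.164 -2.759
v 1.263 3.367 -1.847
v 1.748 4.592 -2.615
v 0.988 3.795 -1.703
v 1.304 4.824 -2.782
v 0.544 4.027 -1.87
v 0.952 4.725 -3.163
v 0.191 3.928 -2.251
v 0.897 4.353 -3.533
v 0.137 3.556 -2.621
v 1.172 3.925 -3.677
v 0.412 3.128 -2.765
v 1.616 3.693 -3.51
v 0.856 2.896 -2.598
v -4.127 -2.727 -3.943
v -4.124 -4.323 -2.932
v -3.968 -1.783 -2.455
v -3.965 -3.379 -1.443
v -2.135 -2.821 -4.097
v -2.132 -4.417 -3.085
v -1.976 -1.877 -2.608
v -1.973 -3.473 -1.597
f 2 1 5
f 2 5 3
f 3 5 6
f 3 6 4
f 5 1 7
f 5 7 6
f 6 7 8
f 6 8 4
f 7 1 9
f 7 9 8
f 8 9 10
f 8 10 4
f 9 1 11
f 9 11 10
f 10 11 12
f 10 12 4
f 11 1 13
f 11 13 12
f 12 13 14
f 12 14 4
f 13 1 15
f 13 15 14
f 14 15 16
f 14 16 4
f 15 1 17
f 15 17 16
f 16 17 18
f 16 18 4
f 17 1 2
f 17 2 18
f 18 2 3
f 18 3 4
f 20 22 19
f 23 20 19
f 19 22 21
f 21 23 19
f 20 26 22
f 24 20 23
f 24 26 20
f 22 26 21
f 25 23 21
f 21 26 25
f 25 24 23
f 26 24 25



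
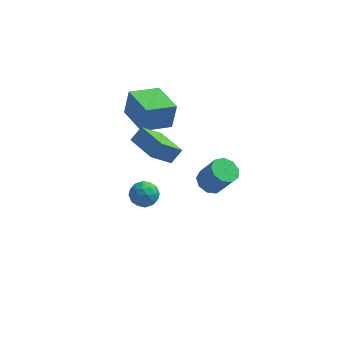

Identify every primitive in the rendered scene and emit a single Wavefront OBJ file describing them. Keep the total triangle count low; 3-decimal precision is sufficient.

v -2.424 -1.582 0.884
v -1.955 -1.359 0.196
v -2.645 -2.841 0.324
v -2.176 -2.618 -0.364
v -1.794 -2.73 0.401
v -1.657 -1.952 0.747
v -2.943 -2.248 -0.227
v -2.806 -1.47 0.119
v -2.276 -1.771 -0.491
v -1.565 -2.068 -0.103
v -3.035 -2.132 0.623
v -2.324 -2.429 1.011
v -2.17 -1.36 0.589
v -2.43 -2.84 -0.069
v -2.206 -2.906 0.381
v -1.93 -2.774 -0.024
v -1.995 -1.709 0.913
v -1.719 -1.577 0.508
v -1.624 -2.383 0.629
v -2.881 -2.623 0.012
v -2.605 -2.491 -0.393
v -2.67 -1.426 0.544
v -2.394 -1.294 0.139
v -2.976 -1.817 -0.109
v -2.083 -1.471 -0.219
v -2.213 -2.211 -0.548
v -2.664 -1.994 -0.467
v -2.583 -1.536 -0.264
v -1.665 -1.646 0.009
v -1.795 -2.386 -0.32
v -1.571 -2.451 0.13
v -1.49 -1.994 0.333
v -1.854 -1.888 -0.394
v -2.805 -1.814 0.84
v -2.935 -2.554 0.511
v -3.11 -2.206 0.187
v -3.029 -1.749 0.39
v -2.387 -1.989 1.068
v -2.517 -2.729 0.739
v -2.017 -2.664 0.784
v -1.936 -2.206 0.987
v -2.746 -2.312 0.914
v -2.29 0.058 2.36
v -3.21 -0.852 3.61
v -1.791 0.541 3.079
v -2.712 -0.369 4.329
v -0.988 -1.271 2.351
v -1.909 -2.181 3.601
v -0.49 -0.788 3.07
v -1.41 -1.698 4.32
v -2.945 0.913 2.789
v -2.714 1.162 4.362
v -4.196 2.622 2.702
v -3.965 2.872 4.275
v -1.475 1.968 2.405
v -1.244 2.218 3.978
v -2.726 3.678 2.318
v -2.495 3.927 3.891
v 0.363 4.068 -4.226
v 0.815 3.423 -4.642
v 1.708 3.047 -3.09
v 1.257 3.692 -2.674
v 1.115 3.951 -4.687
v 2.009 3.575 -3.135
v 1.064 4.533 -4.517
v 1.958 4.157 -2.965
v 0.685 4.897 -4.211
v 1.578 4.522 -2.658
v 0.155 4.874 -3.911
v 1.049 4.498 -2.359
v -0.277 4.473 -3.76
v 0.616 4.098 -2.207
v -0.41 3.883 -3.826
v 0.483 3.507 -2.274
v -0.181 3.379 -4.08
v 0.712 3.003 -2.527
v 0.303 3.197 -4.402
v 1.196 2.822 -2.85
f 1 38 17
f 38 12 41
f 17 41 6
f 38 41 17
f 1 17 13
f 17 6 18
f 13 18 2
f 17 18 13
f 1 13 22
f 13 2 23
f 22 23 8
f 13 23 22
f 1 22 34
f 22 8 37
f 34 37 11
f 22 37 34
f 1 34 38
f 34 11 42
f 38 42 12
f 34 42 38
f 2 18 29
f 18 6 32
f 29 32 10
f 18 32 29
f 6 41 19
f 41 12 40
f 19 40 5
f 41 40 19
f 12 42 39
f 42 11 35
f 39 35 3
f 42 35 39
f 11 37 36
f 37 8 24
f 36 24 7
f 37 24 36
f 8 23 28
f 23 2 25
f 28 25 9
f 23 25 28
f 4 30 16
f 30 10 31
f 16 31 5
f 30 31 16
f 4 16 14
f 16 5 15
f 14 15 3
f 16 15 14
f 4 14 21
f 14 3 20
f 21 20 7
f 14 20 21
f 4 21 26
f 21 7 27
f 26 27 9
f 21 27 26
f 4 26 30
f 26 9 33
f 30 33 10
f 26 33 30
f 5 31 19
f 31 10 32
f 19 32 6
f 31 32 19
f 3 15 39
f 15 5 40
f 39 40 12
f 15 40 39
f 7 20 36
f 20 3 35
f 36 35 11
f 20 35 36
f 9 27 28
f 27 7 24
f 28 24 8
f 27 24 28
f 10 33 29
f 33 9 25
f 29 25 2
f 33 25 29
f 44 46 43
f 47 44 43
f 43 46 45
f 45 47 43
f 44 50 46
f 48 44 47
f 48 50 44
f 46 50 45
f 49 47 45
f 45 50 49
f 49 48 47
f 50 48 49
f 52 54 51
f 55 52 51
f 51 54 53
f 53 55 51
f 52 58 54
f 56 52 55
f 56 58 52
f 54 58 53
f 57 55 53
f 53 58 57
f 57 56 55
f 58 56 57
f 60 59 63
f 60 63 61
f 61 63 64
f 61 64 62
f 63 59 65
f 63 65 64
f 64 65 66
f 64 66 62
f 65 59 67
f 65 67 66
f 66 67 68
f 66 68 62
f 67 59 69
f 67 69 68
f 68 69 70
f 68 70 62
f 69 59 71
f 69 71 70
f 70 71 72
f 70 72 62
f 71 59 73
f 71 73 72
f 72 73 74
f 72 74 62
f 73 59 75
f 73 75 74
f 74 75 76
f 74 76 62
f 75 59 77
f 75 77 76
f 76 77 78
f 76 78 62
f 77 59 60
f 77 60 78
f 78 60 61
f 78 61 62



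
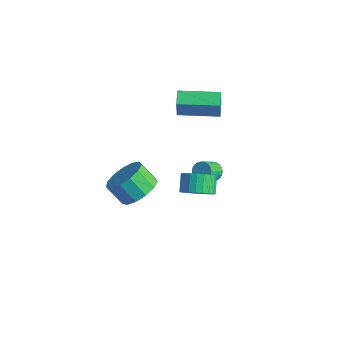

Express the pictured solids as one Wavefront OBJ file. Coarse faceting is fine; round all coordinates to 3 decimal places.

v 3.31 -0.212 -1.933
v 3.823 0.477 -2.164
v 3.284 1.102 -1.499
v 2.77 0.412 -1.267
v 3.566 0.503 -2.396
v 3.027 1.127 -1.731
v 3.27 0.42 -2.558
v 2.731 1.044 -1.893
v 2.98 0.24 -2.625
v 2.441 0.865 -1.959
v 2.74 -0.008 -2.586
v 2.201 0.617 -1.92
v 2.587 -0.287 -2.447
v 2.048 0.337 -1.782
v 2.544 -0.555 -2.231
v 2.005 0.069 -1.565
v 2.618 -0.771 -1.969
v 2.079 -0.146 -1.303
v 2.796 -0.902 -1.701
v 2.257 -0.277 -1.036
v 3.053 -0.927 -1.469
v 2.514 -0.303 -0.804
v 3.349 -0.844 -1.307
v 2.81 -0.22 -0.642
v 3.639 -0.665 -1.241
v 3.1 -0.04 -0.575
v 3.879 -0.417 -1.28
v 3.34 0.208 -0.614
v 4.032 -0.137 -1.418
v 3.493 0.487 -0.753
v 4.075 0.131 -1.635
v 3.536 0.755 -0.969
v 4.001 0.346 -1.897
v 3.462 0.971 -1.231
v 2.411 -3.213 -0.134
v 3.151 -2.961 0.597
v 2.328 -3.236 1.525
v 1.589 -3.487 0.794
v 2.849 -2.453 0.479
v 2.026 -2.727 1.407
v 2.408 -2.186 0.167
v 1.585 -2.46 1.095
v 1.968 -2.245 -0.241
v 1.145 -2.52 0.687
v 1.669 -2.611 -0.615
v 0.846 -2.886 0.313
v 1.605 -3.169 -0.836
v 0.782 -3.443 0.092
v 1.798 -3.74 -0.834
v 0.975 -4.015 0.093
v 2.185 -4.144 -0.61
v 1.362 -4.418 0.317
v 2.645 -4.252 -0.235
v 1.822 -4.527 0.693
v 3.03 -4.03 0.173
v 2.207 -4.305 1.1
v 3.219 -3.549 0.483
v 2.396 -3.824 1.41
v 0.744 0.94 2.887
v 0.939 0.713 4.09
v 2.306 2.358 2.901
v 2.501 2.132 4.105
v 1.319 0.308 2.675
v 1.514 0.082 3.879
v 2.881 1.727 2.69
v 3.076 1.5 3.893
v 1.625 2.563 -3.612
v 1.934 2.881 -3.252
v 1.983 2.014 -2.529
v 1.675 1.697 -2.888
v 1.727 2.926 -3.184
v 1.776 2.06 -2.461
v 1.505 2.916 -3.181
v 1.554 2.05 -2.457
v 1.301 2.853 -3.243
v 1.35 1.986 -2.52
v 1.147 2.745 -3.362
v 1.196 1.878 -2.638
v 1.065 2.61 -3.518
v 1.114 1.743 -2.795
v 1.069 2.467 -3.689
v 1.118 1.601 -2.965
v 1.157 2.34 -3.848
v 1.206 1.473 -3.124
v 1.317 2.246 -3.971
v 1.366 1.379 -3.248
v 1.524 2.2 -4.039
v 1.573 1.334 -3.316
v 1.746 2.21 -4.043
v 1.795 1.344 -3.319
v 1.95 2.274 -3.98
v 1.999 1.407 -3.257
v 2.104 2.382 -3.862
v 2.153 1.515 -3.138
v 2.186 2.517 -3.705
v 2.235 1.65 -2.982
v 2.182 2.659 -3.535
v 2.231 1.793 -2.811
v 2.094 2.787 -3.376
v 2.143 1.92 -2.652
f 2 1 5
f 2 5 3
f 3 5 6
f 3 6 4
f 5 1 7
f 5 7 6
f 6 7 8
f 6 8 4
f 7 1 9
f 7 9 8
f 8 9 10
f 8 10 4
f 9 1 11
f 9 11 10
f 10 11 12
f 10 12 4
f 11 1 13
f 11 13 12
f 12 13 14
f 12 14 4
f 13 1 15
f 13 15 14
f 14 15 16
f 14 16 4
f 15 1 17
f 15 17 16
f 16 17 18
f 16 18 4
f 17 1 19
f 17 19 18
f 18 19 20
f 18 20 4
f 19 1 21
f 19 21 20
f 20 21 22
f 20 22 4
f 21 1 23
f 21 23 22
f 22 23 24
f 22 24 4
f 23 1 25
f 23 25 24
f 24 25 26
f 24 26 4
f 25 1 27
f 25 27 26
f 26 27 28
f 26 28 4
f 27 1 29
f 27 29 28
f 28 29 30
f 28 30 4
f 29 1 31
f 29 31 30
f 30 31 32
f 30 32 4
f 31 1 33
f 31 33 32
f 32 33 34
f 32 34 4
f 33 1 2
f 33 2 34
f 34 2 3
f 34 3 4
f 36 35 39
f 36 39 37
f 37 39 40
f 37 40 38
f 39 35 41
f 39 41 40
f 40 41 42
f 40 42 38
f 41 35 43
f 41 43 42
f 42 43 44
f 42 44 38
f 43 35 45
f 43 45 44
f 44 45 46
f 44 46 38
f 45 35 47
f 45 47 46
f 46 47 48
f 46 48 38
f 47 35 49
f 47 49 48
f 48 49 50
f 48 50 38
f 49 35 51
f 49 51 50
f 50 51 52
f 50 52 38
f 51 35 53
f 51 53 52
f 52 53 54
f 52 54 38
f 53 35 55
f 53 55 54
f 54 55 56
f 54 56 38
f 55 35 57
f 55 57 56
f 56 57 58
f 56 58 38
f 57 35 36
f 57 36 58
f 58 36 37
f 58 37 38
f 60 62 59
f 63 60 59
f 59 62 61
f 61 63 59
f 60 66 62
f 64 60 63
f 64 66 60
f 62 66 61
f 65 63 61
f 61 66 65
f 65 64 63
f 66 64 65
f 68 67 71
f 68 71 69
f 69 71 72
f 69 72 70
f 71 67 73
f 71 73 72
f 72 73 74
f 72 74 70
f 73 67 75
f 73 75 74
f 74 75 76
f 74 76 70
f 75 67 77
f 75 77 76
f 76 77 78
f 76 78 70
f 77 67 79
f 77 79 78
f 78 79 80
f 78 80 70
f 79 67 81
f 79 81 80
f 80 81 82
f 80 82 70
f 81 67 83
f 81 83 82
f 82 83 84
f 82 84 70
f 83 67 85
f 83 85 84
f 84 85 86
f 84 86 70
f 85 67 87
f 85 87 86
f 86 87 88
f 86 88 70
f 87 67 89
f 87 89 88
f 88 89 90
f 88 90 70
f 89 67 91
f 89 91 90
f 90 91 92
f 90 92 70
f 91 67 93
f 91 93 92
f 92 93 94
f 92 94 70
f 93 67 95
f 93 95 94
f 94 95 96
f 94 96 70
f 95 67 97
f 95 97 96
f 96 97 98
f 96 98 70
f 97 67 99
f 97 99 98
f 98 99 100
f 98 100 70
f 99 67 68
f 99 68 100
f 100 68 69
f 100 69 70



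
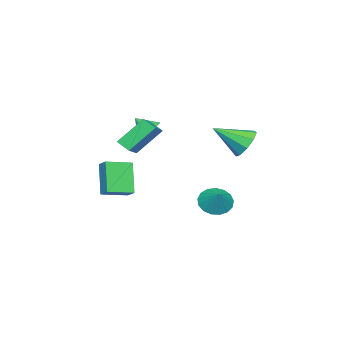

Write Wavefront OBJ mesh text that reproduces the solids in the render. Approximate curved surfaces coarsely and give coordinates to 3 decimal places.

v 2.822 -2.34 1.85
v 1.876 -1.258 3.354
v 2.928 -1.576 1.367
v 1.982 -0.494 2.871
v 4.138 -2.106 2.509
v 3.192 -1.024 4.013
v 4.244 -1.342 2.026
v 3.298 -0.26 3.53
v -3.782 -0.005 -4.418
v -2.932 -0.371 -4.915
v -2.918 0.645 -3.422
v -3.016 0.074 -5.133
v -3.276 0.501 -5.187
v -3.651 0.812 -5.065
v -4.056 0.936 -4.794
v -4.399 0.844 -4.438
v -4.6 0.558 -4.077
v -4.613 0.143 -3.794
v -4.436 -0.306 -3.654
v -4.109 -0.687 -3.689
v -3.707 -0.911 -3.891
v -3.322 -0.927 -4.214
v -3.043 -0.733 -4.584
v -1.93 2.654 1.149
v -1.485 2.254 0.274
v -1.13 1.006 2.311
v -1.024 2.708 0.601
v -0.988 3.137 1.185
v -1.392 3.34 1.751
v -2.049 3.222 2.035
v -2.65 2.838 1.905
v -2.914 2.368 1.421
v -2.718 2.032 0.809
v -2.154 1.986 0.356
v -0.972 -2.792 1.622
v -0.534 -3.255 1.107
v -0.808 -3.588 2.478
v -0.267 -3.021 1.273
v -0.161 -2.734 1.52
v -0.241 -2.461 1.79
v -0.489 -2.263 2.021
v -0.847 -2.187 2.162
v -1.234 -2.249 2.178
v -1.561 -2.435 2.068
v -1.754 -2.703 1.855
v -1.767 -2.992 1.589
v -1.598 -3.234 1.331
v -1.286 -3.375 1.139
v -0.902 -3.383 1.058
v -0.11 -3.806 -0.951
v 0.301 -3.18 -0.508
v 0.914 -3.181 -2.783
v 1.325 -2.555 -2.34
v 1.115 -4.845 -0.62
v 1.526 -4.219 -0.177
v 2.139 -4.22 -2.452
v 2.55 -3.594 -2.009
f 2 4 1
f 5 2 1
f 1 4 3
f 3 5 1
f 2 8 4
f 6 2 5
f 6 8 2
f 4 8 3
f 7 5 3
f 3 8 7
f 7 6 5
f 8 6 7
f 10 9 12
f 10 12 11
f 12 9 13
f 12 13 11
f 13 9 14
f 13 14 11
f 14 9 15
f 14 15 11
f 15 9 16
f 15 16 11
f 16 9 17
f 16 17 11
f 17 9 18
f 17 18 11
f 18 9 19
f 18 19 11
f 19 9 20
f 19 20 11
f 20 9 21
f 20 21 11
f 21 9 22
f 21 22 11
f 22 9 23
f 22 23 11
f 23 9 10
f 23 10 11
f 25 24 27
f 25 27 26
f 27 24 28
f 27 28 26
f 28 24 29
f 28 29 26
f 29 24 30
f 29 30 26
f 30 24 31
f 30 31 26
f 31 24 32
f 31 32 26
f 32 24 33
f 32 33 26
f 33 24 34
f 33 34 26
f 34 24 25
f 34 25 26
f 36 35 38
f 36 38 37
f 38 35 39
f 38 39 37
f 39 35 40
f 39 40 37
f 40 35 41
f 40 41 37
f 41 35 42
f 41 42 37
f 42 35 43
f 42 43 37
f 43 35 44
f 43 44 37
f 44 35 45
f 44 45 37
f 45 35 46
f 45 46 37
f 46 35 47
f 46 47 37
f 47 35 48
f 47 48 37
f 48 35 49
f 48 49 37
f 49 35 36
f 49 36 37
f 51 53 50
f 54 51 50
f 50 53 52
f 52 54 50
f 51 57 53
f 55 51 54
f 55 57 51
f 53 57 52
f 56 54 52
f 52 57 56
f 56 55 54
f 57 55 56



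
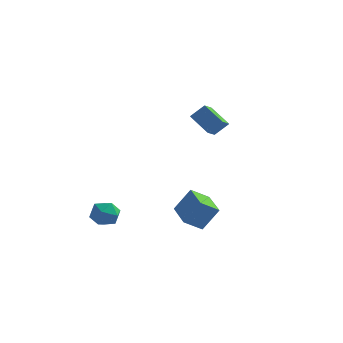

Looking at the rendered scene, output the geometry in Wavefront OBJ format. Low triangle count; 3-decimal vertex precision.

v 1.874 3.805 1.109
v 1.768 2.813 1.619
v 0.5 4.456 2.091
v 0.394 3.465 2.601
v 2.686 4.175 1.999
v 2.58 3.184 2.509
v 1.312 4.827 2.981
v 1.206 3.835 3.491
v 3.99 -4.5 -3.175
v 3.092 -5.217 -2.43
v 2.783 -2.792 -2.987
v 1.884 -3.509 -2.242
v 4.856 -4.051 -1.698
v 3.957 -4.768 -0.953
v 3.648 -2.343 -1.51
v 2.75 -3.06 -0.765
v -2.425 -3.049 -3.666
v -1.704 -3.758 -3.914
v -2.916 -4.002 -2.366
v -2.195 -4.711 -2.614
v -1.906 -3.783 -2.242
v -1.603 -3.194 -3.045
v -3.017 -4.566 -3.235
v -2.714 -3.977 -4.038
v -2.07 -4.696 -3.647
v -1.383 -4.211 -3.033
v -3.237 -3.549 -3.247
v -2.55 -3.064 -2.633
f 2 4 1
f 5 2 1
f 1 4 3
f 3 5 1
f 2 8 4
f 6 2 5
f 6 8 2
f 4 8 3
f 7 5 3
f 3 8 7
f 7 6 5
f 8 6 7
f 10 12 9
f 13 10 9
f 9 12 11
f 11 13 9
f 10 16 12
f 14 10 13
f 14 16 10
f 12 16 11
f 15 13 11
f 11 16 15
f 15 14 13
f 16 14 15
f 17 28 22
f 17 22 18
f 17 18 24
f 17 24 27
f 17 27 28
f 18 22 26
f 22 28 21
f 28 27 19
f 27 24 23
f 24 18 25
f 20 26 21
f 20 21 19
f 20 19 23
f 20 23 25
f 20 25 26
f 21 26 22
f 19 21 28
f 23 19 27
f 25 23 24
f 26 25 18



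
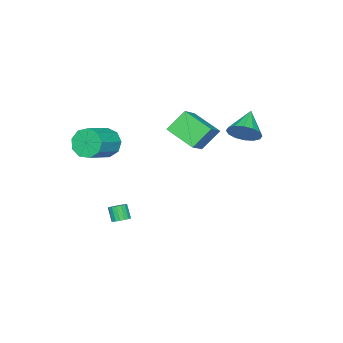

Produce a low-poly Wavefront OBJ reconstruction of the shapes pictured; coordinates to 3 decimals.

v -4.444 -2.254 1.809
v -2.809 -1.848 2.905
v -4.339 -0.343 0.946
v -2.704 0.063 2.042
v -3.436 -2.883 0.538
v -1.801 -2.477 1.634
v -3.331 -0.972 -0.325
v -1.696 -0.566 0.771
v 2.988 -3.369 2.562
v 3.383 -2.842 1.745
v 5.167 -2.883 2.581
v 4.772 -3.411 3.398
v 3.158 -2.382 2.249
v 4.942 -2.423 3.084
v 2.853 -2.384 2.899
v 4.637 -2.425 3.735
v 2.612 -2.847 3.392
v 4.395 -2.889 4.227
v 2.546 -3.555 3.496
v 4.33 -3.596 4.332
v 2.688 -4.176 3.164
v 4.471 -4.217 4
v 2.97 -4.419 2.55
v 4.753 -4.46 3.386
v 3.26 -4.171 1.942
v 5.044 -4.213 2.777
v 3.424 -3.548 1.624
v 5.207 -3.59 2.459
v 3.084 -2.295 -3.535
v 3.625 -2.299 -3.359
v 3.338 -2.768 -2.488
v 2.796 -2.765 -2.665
v 3.528 -2.063 -3.264
v 3.24 -2.532 -2.393
v 3.328 -1.88 -3.231
v 3.041 -2.349 -2.36
v 3.072 -1.792 -3.268
v 2.785 -2.261 -2.397
v 2.819 -1.82 -3.366
v 2.532 -2.289 -2.495
v 2.627 -1.956 -3.503
v 2.34 -2.425 -2.632
v 2.539 -2.17 -3.648
v 2.252 -2.639 -2.777
v 2.576 -2.413 -3.766
v 2.289 -2.882 -2.895
v 2.729 -2.629 -3.832
v 2.442 -3.098 -2.961
v 2.964 -2.769 -3.83
v 2.676 -3.238 -2.959
v 3.226 -2.8 -3.76
v 2.938 -3.269 -2.889
v 3.455 -2.715 -3.639
v 3.168 -3.184 -2.768
v 3.599 -2.535 -3.494
v 3.312 -3.004 -2.623
v -1.896 2.827 2.991
v -1.325 2.109 3.522
v -3.424 2.333 3.969
v -1.284 2.569 3.818
v -1.408 3.098 3.892
v -1.662 3.555 3.726
v -1.979 3.817 3.362
v -2.274 3.813 2.899
v -2.467 3.545 2.461
v -2.508 3.085 2.165
v -2.384 2.556 2.091
v -2.13 2.099 2.257
v -1.813 1.837 2.621
v -1.518 1.841 3.084
f 2 4 1
f 5 2 1
f 1 4 3
f 3 5 1
f 2 8 4
f 6 2 5
f 6 8 2
f 4 8 3
f 7 5 3
f 3 8 7
f 7 6 5
f 8 6 7
f 10 9 13
f 10 13 11
f 11 13 14
f 11 14 12
f 13 9 15
f 13 15 14
f 14 15 16
f 14 16 12
f 15 9 17
f 15 17 16
f 16 17 18
f 16 18 12
f 17 9 19
f 17 19 18
f 18 19 20
f 18 20 12
f 19 9 21
f 19 21 20
f 20 21 22
f 20 22 12
f 21 9 23
f 21 23 22
f 22 23 24
f 22 24 12
f 23 9 25
f 23 25 24
f 24 25 26
f 24 26 12
f 25 9 27
f 25 27 26
f 26 27 28
f 26 28 12
f 27 9 10
f 27 10 28
f 28 10 11
f 28 11 12
f 30 29 33
f 30 33 31
f 31 33 34
f 31 34 32
f 33 29 35
f 33 35 34
f 34 35 36
f 34 36 32
f 35 29 37
f 35 37 36
f 36 37 38
f 36 38 32
f 37 29 39
f 37 39 38
f 38 39 40
f 38 40 32
f 39 29 41
f 39 41 40
f 40 41 42
f 40 42 32
f 41 29 43
f 41 43 42
f 42 43 44
f 42 44 32
f 43 29 45
f 43 45 44
f 44 45 46
f 44 46 32
f 45 29 47
f 45 47 46
f 46 47 48
f 46 48 32
f 47 29 49
f 47 49 48
f 48 49 50
f 48 50 32
f 49 29 51
f 49 51 50
f 50 51 52
f 50 52 32
f 51 29 53
f 51 53 52
f 52 53 54
f 52 54 32
f 53 29 55
f 53 55 54
f 54 55 56
f 54 56 32
f 55 29 30
f 55 30 56
f 56 30 31
f 56 31 32
f 58 57 60
f 58 60 59
f 60 57 61
f 60 61 59
f 61 57 62
f 61 62 59
f 62 57 63
f 62 63 59
f 63 57 64
f 63 64 59
f 64 57 65
f 64 65 59
f 65 57 66
f 65 66 59
f 66 57 67
f 66 67 59
f 67 57 68
f 67 68 59
f 68 57 69
f 68 69 59
f 69 57 70
f 69 70 59
f 70 57 58
f 70 58 59



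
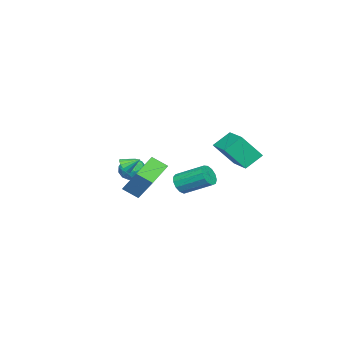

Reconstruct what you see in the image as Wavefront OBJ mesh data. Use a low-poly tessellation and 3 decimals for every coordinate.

v 1.565 -1.722 2.616
v 2.116 -1.541 2.637
v 1.275 -0.898 3.164
v 2.002 -1.416 2.388
v 1.771 -1.373 2.201
v 1.485 -1.423 2.125
v 1.22 -1.553 2.181
v 1.048 -1.728 2.353
v 1.014 -1.902 2.596
v 1.127 -2.027 2.844
v 1.358 -2.07 3.031
v 1.644 -2.02 3.107
v 1.909 -1.89 3.052
v 2.082 -1.715 2.879
v -2.712 -1.973 -0.008
v -2.501 -2.916 0.634
v -2.2 -0.802 1.544
v -1.989 -1.745 2.186
v -0.651 -1.975 -0.686
v -0.44 -2.918 -0.044
v -0.139 -0.804 0.866
v 0.072 -1.747 1.508
v -2.289 1.998 3.583
v -3.1 2.706 4.446
v -2.987 3.019 2.088
v -3.798 3.727 2.951
v -0.862 3.333 3.829
v -1.673 4.041 4.692
v -1.56 4.354 2.334
v -2.371 5.062 3.197
v -2.754 -0.251 0.007
v -2.465 0.1 -0.627
v -2.558 1.883 0.32
v -2.846 1.531 0.953
v -2.902 0.102 -0.673
v -2.995 1.884 0.274
v -3.292 -0.008 -0.503
v -3.385 1.774 0.444
v -3.511 -0.196 -0.171
v -3.604 1.586 0.775
v -3.49 -0.401 0.217
v -3.582 1.381 1.163
v -3.235 -0.558 0.538
v -3.327 1.224 1.485
v -2.827 -0.618 0.691
v -2.92 1.164 1.637
v -2.396 -0.562 0.626
v -2.489 1.221 1.573
v -2.078 -0.406 0.365
v -2.171 1.376 1.312
v -1.975 -0.202 -0.01
v -2.068 1.58 0.937
v -2.119 -0.013 -0.38
v -2.212 1.769 0.567
v -3.79 -3.04 0.178
v -3.044 -2.943 0.66
v -3.656 -4.477 0.26
v -2.91 -4.38 0.742
v -3.7 -4.156 1.093
v -3.783 -3.268 1.043
v -2.917 -4.152 -0.123
v -3 -3.264 -0.173
v -2.504 -3.63 0.474
v -2.988 -3.633 1.225
v -3.712 -3.787 -0.305
v -4.196 -3.79 0.446
v -3.429 -2.865 0.412
v -3.271 -4.555 0.508
v -3.736 -4.423 0.714
v -3.297 -4.366 0.998
v -3.863 -3.056 0.637
v -3.424 -2.999 0.92
v -3.81 -3.712 1.174
v -3.276 -4.421 0
v -2.837 -4.364 0.283
v -3.403 -3.054 -0.078
v -2.964 -2.997 0.206
v -2.89 -3.708 -0.254
v -2.673 -3.212 0.586
v -2.594 -4.057 0.634
v -2.598 -3.923 0.126
v -2.647 -3.401 0.096
v -2.957 -3.214 1.027
v -2.878 -4.059 1.075
v -3.343 -3.927 1.282
v -3.392 -3.405 1.252
v -2.64 -3.618 0.918
v -3.822 -3.361 -0.155
v -3.743 -4.206 -0.107
v -3.308 -4.015 -0.332
v -3.357 -3.493 -0.362
v -4.106 -3.363 0.286
v -4.027 -4.208 0.334
v -4.053 -4.019 0.824
v -4.102 -3.497 0.794
v -4.06 -3.802 0.002
f 2 1 4
f 2 4 3
f 4 1 5
f 4 5 3
f 5 1 6
f 5 6 3
f 6 1 7
f 6 7 3
f 7 1 8
f 7 8 3
f 8 1 9
f 8 9 3
f 9 1 10
f 9 10 3
f 10 1 11
f 10 11 3
f 11 1 12
f 11 12 3
f 12 1 13
f 12 13 3
f 13 1 14
f 13 14 3
f 14 1 2
f 14 2 3
f 16 18 15
f 19 16 15
f 15 18 17
f 17 19 15
f 16 22 18
f 20 16 19
f 20 22 16
f 18 22 17
f 21 19 17
f 17 22 21
f 21 20 19
f 22 20 21
f 24 26 23
f 27 24 23
f 23 26 25
f 25 27 23
f 24 30 26
f 28 24 27
f 28 30 24
f 26 30 25
f 29 27 25
f 25 30 29
f 29 28 27
f 30 28 29
f 32 31 35
f 32 35 33
f 33 35 36
f 33 36 34
f 35 31 37
f 35 37 36
f 36 37 38
f 36 38 34
f 37 31 39
f 37 39 38
f 38 39 40
f 38 40 34
f 39 31 41
f 39 41 40
f 40 41 42
f 40 42 34
f 41 31 43
f 41 43 42
f 42 43 44
f 42 44 34
f 43 31 45
f 43 45 44
f 44 45 46
f 44 46 34
f 45 31 47
f 45 47 46
f 46 47 48
f 46 48 34
f 47 31 49
f 47 49 48
f 48 49 50
f 48 50 34
f 49 31 51
f 49 51 50
f 50 51 52
f 50 52 34
f 51 31 53
f 51 53 52
f 52 53 54
f 52 54 34
f 53 31 32
f 53 32 54
f 54 32 33
f 54 33 34
f 55 92 71
f 92 66 95
f 71 95 60
f 92 95 71
f 55 71 67
f 71 60 72
f 67 72 56
f 71 72 67
f 55 67 76
f 67 56 77
f 76 77 62
f 67 77 76
f 55 76 88
f 76 62 91
f 88 91 65
f 76 91 88
f 55 88 92
f 88 65 96
f 92 96 66
f 88 96 92
f 56 72 83
f 72 60 86
f 83 86 64
f 72 86 83
f 60 95 73
f 95 66 94
f 73 94 59
f 95 94 73
f 66 96 93
f 96 65 89
f 93 89 57
f 96 89 93
f 65 91 90
f 91 62 78
f 90 78 61
f 91 78 90
f 62 77 82
f 77 56 79
f 82 79 63
f 77 79 82
f 58 84 70
f 84 64 85
f 70 85 59
f 84 85 70
f 58 70 68
f 70 59 69
f 68 69 57
f 70 69 68
f 58 68 75
f 68 57 74
f 75 74 61
f 68 74 75
f 58 75 80
f 75 61 81
f 80 81 63
f 75 81 80
f 58 80 84
f 80 63 87
f 84 87 64
f 80 87 84
f 59 85 73
f 85 64 86
f 73 86 60
f 85 86 73
f 57 69 93
f 69 59 94
f 93 94 66
f 69 94 93
f 61 74 90
f 74 57 89
f 90 89 65
f 74 89 90
f 63 81 82
f 81 61 78
f 82 78 62
f 81 78 82
f 64 87 83
f 87 63 79
f 83 79 56
f 87 79 83

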